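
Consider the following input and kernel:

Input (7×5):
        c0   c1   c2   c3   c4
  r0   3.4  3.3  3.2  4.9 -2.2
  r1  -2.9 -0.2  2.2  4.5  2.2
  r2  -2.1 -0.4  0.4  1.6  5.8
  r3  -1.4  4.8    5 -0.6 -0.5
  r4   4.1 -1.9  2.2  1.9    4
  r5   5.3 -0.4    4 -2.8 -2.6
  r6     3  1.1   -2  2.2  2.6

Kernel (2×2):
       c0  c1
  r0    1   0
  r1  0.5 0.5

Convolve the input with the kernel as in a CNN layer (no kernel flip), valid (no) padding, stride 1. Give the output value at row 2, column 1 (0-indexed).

The receptive field on the input at this output position is [-0.4 0.4 / 4.8 5]. Elementwise product with the kernel and sum: -0.4·1 + 4.8·0.5 + 5·0.5.

4.5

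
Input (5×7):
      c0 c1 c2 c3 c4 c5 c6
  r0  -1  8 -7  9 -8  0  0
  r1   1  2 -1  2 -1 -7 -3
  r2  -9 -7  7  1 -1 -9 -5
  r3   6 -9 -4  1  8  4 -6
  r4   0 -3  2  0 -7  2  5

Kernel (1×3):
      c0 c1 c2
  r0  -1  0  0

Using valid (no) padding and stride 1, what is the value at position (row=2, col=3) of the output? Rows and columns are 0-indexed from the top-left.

-1

The receptive field on the input at this output position is [1 -1 -9]. Elementwise product with the kernel and sum: 1·-1.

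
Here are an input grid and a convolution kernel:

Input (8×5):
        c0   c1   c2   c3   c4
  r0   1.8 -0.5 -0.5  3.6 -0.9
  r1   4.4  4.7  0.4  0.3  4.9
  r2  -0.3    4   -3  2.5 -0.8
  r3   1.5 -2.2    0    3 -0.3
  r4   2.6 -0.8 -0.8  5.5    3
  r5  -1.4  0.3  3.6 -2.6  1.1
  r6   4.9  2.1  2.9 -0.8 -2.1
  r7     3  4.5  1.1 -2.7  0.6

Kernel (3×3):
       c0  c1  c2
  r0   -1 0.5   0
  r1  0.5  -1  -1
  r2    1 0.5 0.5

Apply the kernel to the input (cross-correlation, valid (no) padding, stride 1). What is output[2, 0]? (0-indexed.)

The receptive field on the input at this output position is [-0.3 4 -3 / 1.5 -2.2 0 / 2.6 -0.8 -0.8]. Elementwise product with the kernel and sum: -0.3·-1 + 4·0.5 + 1.5·0.5 + -2.2·-1 + 0·-1 + 2.6·1 + -0.8·0.5 + -0.8·0.5.

7.05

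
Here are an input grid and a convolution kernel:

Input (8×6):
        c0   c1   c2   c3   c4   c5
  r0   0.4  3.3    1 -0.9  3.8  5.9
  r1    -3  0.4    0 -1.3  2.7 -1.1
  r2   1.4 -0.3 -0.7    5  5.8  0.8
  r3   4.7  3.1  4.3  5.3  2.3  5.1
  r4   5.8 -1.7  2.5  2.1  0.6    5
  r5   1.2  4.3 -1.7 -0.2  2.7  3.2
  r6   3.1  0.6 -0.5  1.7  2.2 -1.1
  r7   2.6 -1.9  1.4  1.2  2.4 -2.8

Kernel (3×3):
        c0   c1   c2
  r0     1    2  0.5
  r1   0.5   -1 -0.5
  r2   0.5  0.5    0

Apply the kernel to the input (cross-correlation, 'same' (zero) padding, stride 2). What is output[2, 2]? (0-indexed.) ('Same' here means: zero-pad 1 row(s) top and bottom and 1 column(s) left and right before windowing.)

The receptive field on the zero-padded input at this output position is [5.3 2.3 5.1 / 2.1 0.6 5 / -0.2 2.7 3.2]. Elementwise product with the kernel and sum: 5.3·1 + 2.3·2 + 5.1·0.5 + 2.1·0.5 + 0.6·-1 + 5·-0.5 + -0.2·0.5 + 2.7·0.5.

11.65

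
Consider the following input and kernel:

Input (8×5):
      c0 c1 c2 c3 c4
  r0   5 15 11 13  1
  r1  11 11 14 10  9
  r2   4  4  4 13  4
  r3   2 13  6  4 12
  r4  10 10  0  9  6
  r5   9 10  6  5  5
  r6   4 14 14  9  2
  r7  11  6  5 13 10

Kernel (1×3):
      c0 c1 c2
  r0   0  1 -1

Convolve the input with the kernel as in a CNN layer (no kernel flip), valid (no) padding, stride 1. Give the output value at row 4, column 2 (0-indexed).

3

The receptive field on the input at this output position is [0 9 6]. Elementwise product with the kernel and sum: 9·1 + 6·-1.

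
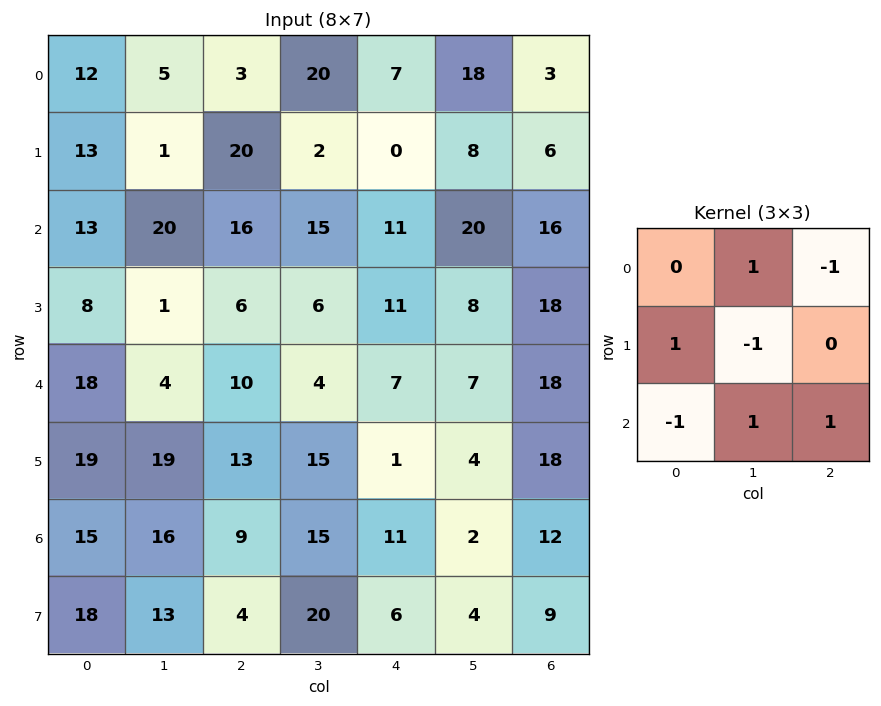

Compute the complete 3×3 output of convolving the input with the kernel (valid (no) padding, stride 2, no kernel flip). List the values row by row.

37 41 32
7 5 25
4 12 -11

Output[0,0]: The receptive field on the input at this output position is [12 5 3 / 13 1 20 / 13 20 16]. Elementwise product with the kernel and sum: 5·1 + 3·-1 + 13·1 + 1·-1 + 13·-1 + 20·1 + 16·1.
Output[0,1]: The receptive field on the input at this output position is [3 20 7 / 20 2 0 / 16 15 11]. Elementwise product with the kernel and sum: 20·1 + 7·-1 + 20·1 + 2·-1 + 16·-1 + 15·1 + 11·1.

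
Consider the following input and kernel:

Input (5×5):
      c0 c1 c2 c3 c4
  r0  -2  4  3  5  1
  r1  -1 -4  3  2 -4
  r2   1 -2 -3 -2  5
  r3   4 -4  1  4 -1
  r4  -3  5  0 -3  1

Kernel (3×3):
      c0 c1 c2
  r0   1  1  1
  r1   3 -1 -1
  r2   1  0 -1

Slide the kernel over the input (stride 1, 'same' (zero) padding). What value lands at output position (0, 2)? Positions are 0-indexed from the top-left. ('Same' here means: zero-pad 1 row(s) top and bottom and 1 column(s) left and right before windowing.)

-2

The receptive field on the zero-padded input at this output position is [0 0 0 / 4 3 5 / -4 3 2]. Elementwise product with the kernel and sum: 0·1 + 0·1 + 0·1 + 4·3 + 3·-1 + 5·-1 + -4·1 + 2·-1.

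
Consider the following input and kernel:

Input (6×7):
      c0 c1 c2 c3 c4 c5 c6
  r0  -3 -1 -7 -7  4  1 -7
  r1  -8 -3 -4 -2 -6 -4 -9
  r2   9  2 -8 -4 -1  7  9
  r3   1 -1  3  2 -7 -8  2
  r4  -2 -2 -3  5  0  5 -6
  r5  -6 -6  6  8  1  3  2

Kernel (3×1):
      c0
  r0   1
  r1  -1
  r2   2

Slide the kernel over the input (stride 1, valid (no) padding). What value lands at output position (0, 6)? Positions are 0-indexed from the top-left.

20

The receptive field on the input at this output position is [-7 / -9 / 9]. Elementwise product with the kernel and sum: -7·1 + -9·-1 + 9·2.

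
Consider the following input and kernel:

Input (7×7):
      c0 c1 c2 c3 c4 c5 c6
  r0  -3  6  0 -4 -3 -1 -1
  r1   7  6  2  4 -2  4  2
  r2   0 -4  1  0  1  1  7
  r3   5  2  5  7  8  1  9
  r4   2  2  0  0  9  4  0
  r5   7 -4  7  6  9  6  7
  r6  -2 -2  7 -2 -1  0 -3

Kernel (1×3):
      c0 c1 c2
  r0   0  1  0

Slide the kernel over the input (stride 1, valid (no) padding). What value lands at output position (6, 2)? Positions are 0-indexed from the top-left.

The receptive field on the input at this output position is [7 -2 -1]. Elementwise product with the kernel and sum: -2·1.

-2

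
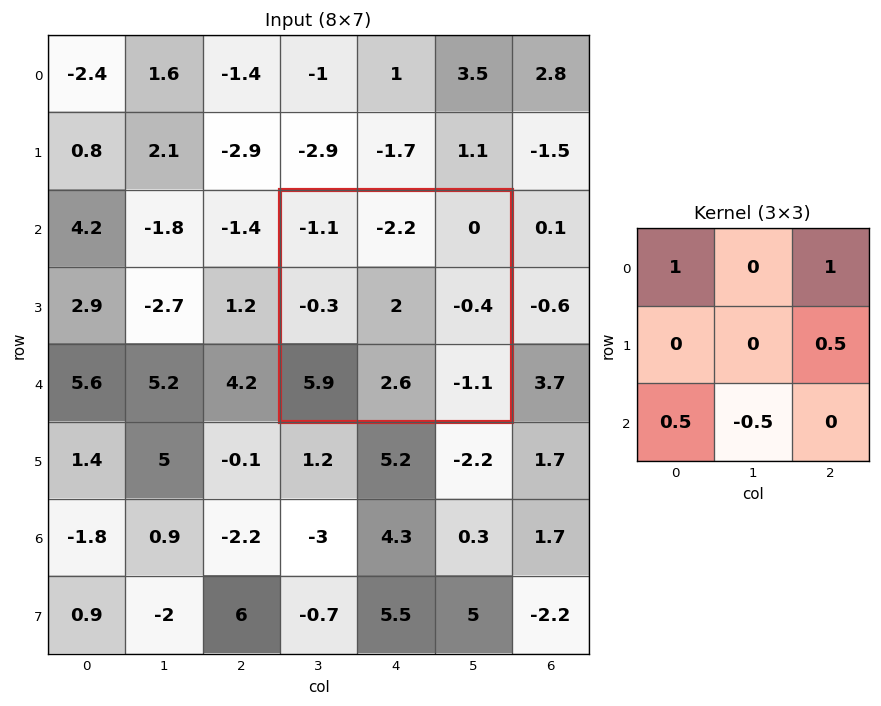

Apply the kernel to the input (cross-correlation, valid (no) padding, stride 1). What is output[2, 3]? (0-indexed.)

0.35

The receptive field on the input at this output position is [-1.1 -2.2 0 / -0.3 2 -0.4 / 5.9 2.6 -1.1]. Elementwise product with the kernel and sum: -1.1·1 + 0·1 + -0.4·0.5 + 5.9·0.5 + 2.6·-0.5.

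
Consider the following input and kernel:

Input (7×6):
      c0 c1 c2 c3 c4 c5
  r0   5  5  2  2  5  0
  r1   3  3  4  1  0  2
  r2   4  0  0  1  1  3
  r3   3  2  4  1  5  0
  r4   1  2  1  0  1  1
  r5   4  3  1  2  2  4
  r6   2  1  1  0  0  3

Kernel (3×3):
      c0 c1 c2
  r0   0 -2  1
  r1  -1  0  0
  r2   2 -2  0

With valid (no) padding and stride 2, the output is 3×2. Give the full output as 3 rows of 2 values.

Output[0,0]: The receptive field on the input at this output position is [5 5 2 / 3 3 4 / 4 0 0]. Elementwise product with the kernel and sum: 5·-2 + 2·1 + 3·-1 + 4·2 + 0·-2.
Output[0,1]: The receptive field on the input at this output position is [2 2 5 / 4 1 0 / 0 1 1]. Elementwise product with the kernel and sum: 2·-2 + 5·1 + 4·-1 + 0·2 + 1·-2.

-3 -5
-5 -3
-5 2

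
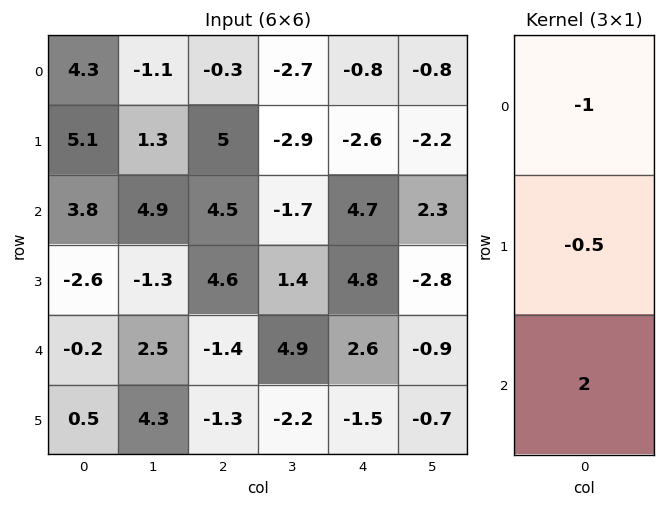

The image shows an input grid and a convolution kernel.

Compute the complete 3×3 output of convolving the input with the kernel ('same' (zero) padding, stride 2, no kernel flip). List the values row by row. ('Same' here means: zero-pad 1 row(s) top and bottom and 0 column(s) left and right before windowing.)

8.05 10.15 -4.8
-12.2 1.95 9.85
3.7 -6.5 -9.1

Output[0,0]: The receptive field on the zero-padded input at this output position is [0 / 4.3 / 5.1]. Elementwise product with the kernel and sum: 0·-1 + 4.3·-0.5 + 5.1·2.
Output[0,1]: The receptive field on the zero-padded input at this output position is [0 / -0.3 / 5]. Elementwise product with the kernel and sum: 0·-1 + -0.3·-0.5 + 5·2.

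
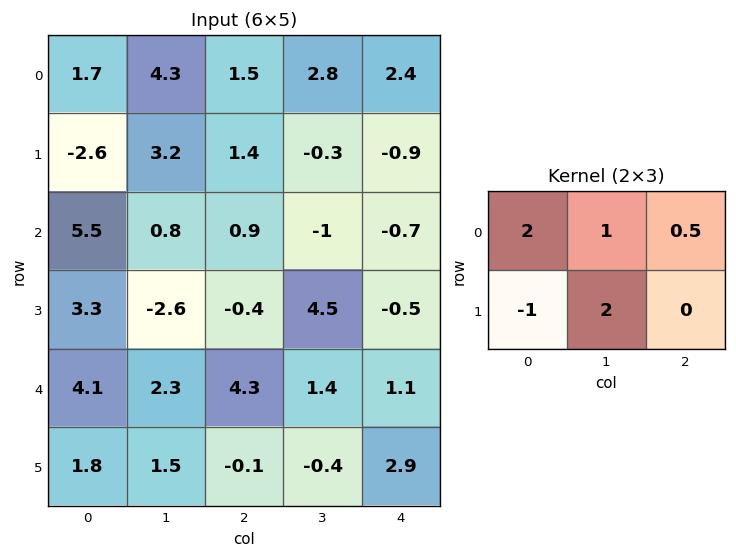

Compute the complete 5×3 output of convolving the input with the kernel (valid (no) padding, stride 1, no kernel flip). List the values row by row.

17.45 11.1 5
-5.2 8.65 -0.85
3.75 3.8 9.85
4.3 2.95 1.95
13.85 7.9 9.85

Output[0,0]: The receptive field on the input at this output position is [1.7 4.3 1.5 / -2.6 3.2 1.4]. Elementwise product with the kernel and sum: 1.7·2 + 4.3·1 + 1.5·0.5 + -2.6·-1 + 3.2·2.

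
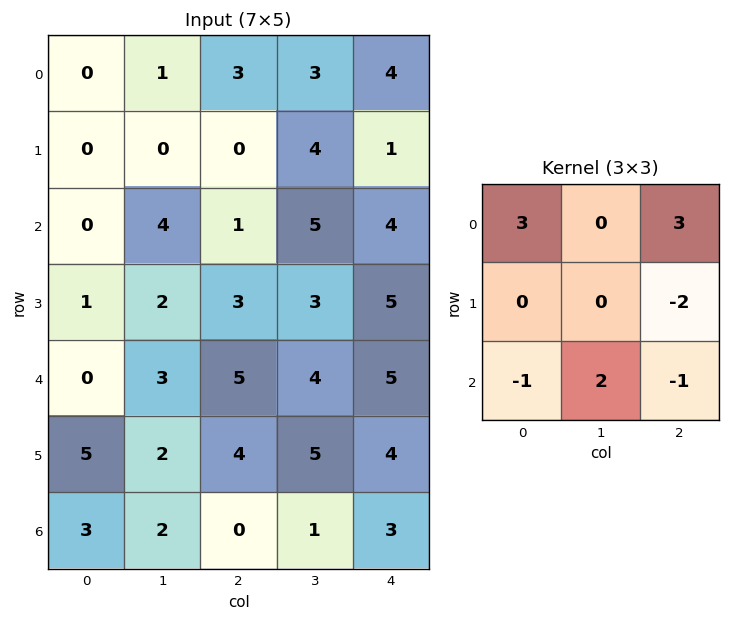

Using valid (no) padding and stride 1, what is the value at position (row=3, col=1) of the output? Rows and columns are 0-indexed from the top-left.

8

The receptive field on the input at this output position is [2 3 3 / 3 5 4 / 2 4 5]. Elementwise product with the kernel and sum: 2·3 + 3·3 + 4·-2 + 2·-1 + 4·2 + 5·-1.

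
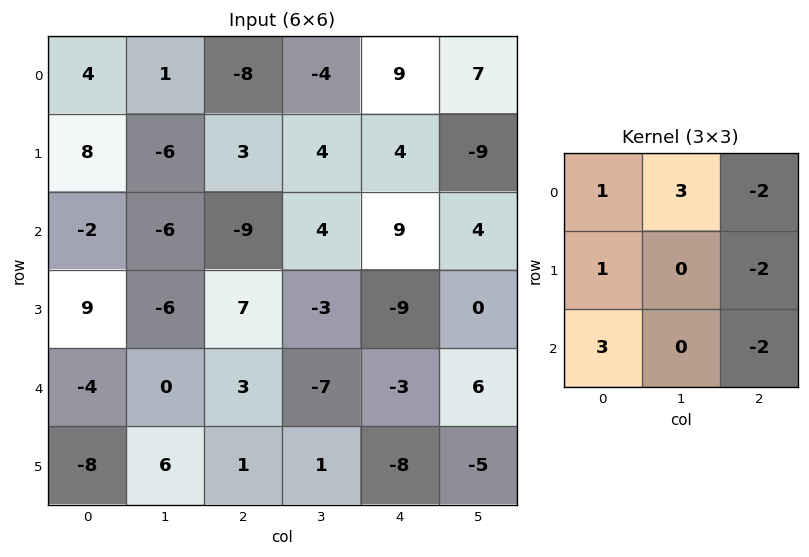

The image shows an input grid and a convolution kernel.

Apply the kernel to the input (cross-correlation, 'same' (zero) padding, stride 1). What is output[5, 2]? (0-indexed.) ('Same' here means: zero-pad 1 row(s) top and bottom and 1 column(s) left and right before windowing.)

The receptive field on the zero-padded input at this output position is [0 3 -7 / 6 1 1 / 0 0 0]. Elementwise product with the kernel and sum: 0·1 + 3·3 + -7·-2 + 6·1 + 1·-2 + 0·3 + 0·-2.

27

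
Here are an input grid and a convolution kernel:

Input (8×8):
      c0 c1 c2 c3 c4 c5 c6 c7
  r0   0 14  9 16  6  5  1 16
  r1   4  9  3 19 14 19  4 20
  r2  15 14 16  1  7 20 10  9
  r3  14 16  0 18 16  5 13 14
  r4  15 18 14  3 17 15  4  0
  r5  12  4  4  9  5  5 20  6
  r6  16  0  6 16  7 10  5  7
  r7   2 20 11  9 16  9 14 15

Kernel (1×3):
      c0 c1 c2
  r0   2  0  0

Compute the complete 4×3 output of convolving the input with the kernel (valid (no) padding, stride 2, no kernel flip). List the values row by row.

0 18 12
30 32 14
30 28 34
32 12 14

Output[0,0]: The receptive field on the input at this output position is [0 14 9]. Elementwise product with the kernel and sum: 0·2.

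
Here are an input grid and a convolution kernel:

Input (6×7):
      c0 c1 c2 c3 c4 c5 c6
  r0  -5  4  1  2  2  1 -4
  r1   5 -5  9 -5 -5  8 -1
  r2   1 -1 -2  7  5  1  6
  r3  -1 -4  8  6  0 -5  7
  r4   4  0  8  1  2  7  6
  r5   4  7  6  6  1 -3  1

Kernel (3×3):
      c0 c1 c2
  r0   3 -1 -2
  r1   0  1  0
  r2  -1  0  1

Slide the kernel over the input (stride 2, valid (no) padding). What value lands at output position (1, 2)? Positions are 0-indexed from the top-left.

1

The receptive field on the input at this output position is [5 1 6 / 0 -5 7 / 2 7 6]. Elementwise product with the kernel and sum: 5·3 + 1·-1 + 6·-2 + -5·1 + 2·-1 + 6·1.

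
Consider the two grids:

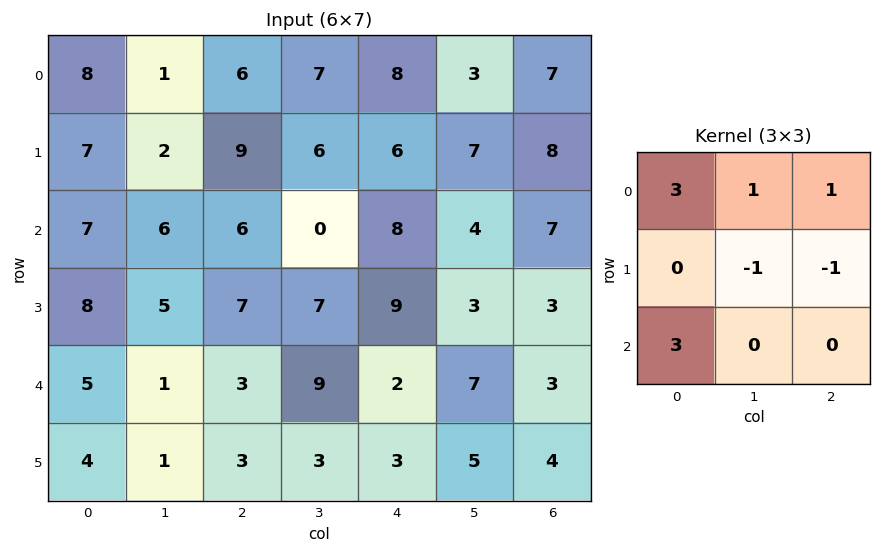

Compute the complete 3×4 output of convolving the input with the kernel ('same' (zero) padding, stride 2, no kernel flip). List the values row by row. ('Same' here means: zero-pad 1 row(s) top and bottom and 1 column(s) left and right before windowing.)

-9 -7 7 14
-4 30 40 31
7 20 33 24

Output[0,0]: The receptive field on the zero-padded input at this output position is [0 0 0 / 0 8 1 / 0 7 2]. Elementwise product with the kernel and sum: 0·3 + 0·1 + 0·1 + 8·-1 + 1·-1 + 0·3.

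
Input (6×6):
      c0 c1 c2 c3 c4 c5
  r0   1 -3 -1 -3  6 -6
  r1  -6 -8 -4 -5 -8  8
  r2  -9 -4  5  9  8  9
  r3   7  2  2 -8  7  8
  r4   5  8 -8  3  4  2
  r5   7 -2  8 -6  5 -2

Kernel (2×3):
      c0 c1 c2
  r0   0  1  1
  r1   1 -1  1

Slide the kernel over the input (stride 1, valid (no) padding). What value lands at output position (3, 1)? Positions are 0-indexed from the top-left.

The receptive field on the input at this output position is [2 2 -8 / 8 -8 3]. Elementwise product with the kernel and sum: 2·1 + -8·1 + 8·1 + -8·-1 + 3·1.

13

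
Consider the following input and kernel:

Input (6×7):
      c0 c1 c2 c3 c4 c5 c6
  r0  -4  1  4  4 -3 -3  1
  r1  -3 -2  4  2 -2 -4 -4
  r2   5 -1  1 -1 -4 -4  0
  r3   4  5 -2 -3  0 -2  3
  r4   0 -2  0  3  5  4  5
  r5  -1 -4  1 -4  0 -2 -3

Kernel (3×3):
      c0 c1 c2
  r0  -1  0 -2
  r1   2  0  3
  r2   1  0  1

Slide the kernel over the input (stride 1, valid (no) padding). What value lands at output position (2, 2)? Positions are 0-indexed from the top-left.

8

The receptive field on the input at this output position is [1 -1 -4 / -2 -3 0 / 0 3 5]. Elementwise product with the kernel and sum: 1·-1 + -4·-2 + -2·2 + 0·3 + 0·1 + 5·1.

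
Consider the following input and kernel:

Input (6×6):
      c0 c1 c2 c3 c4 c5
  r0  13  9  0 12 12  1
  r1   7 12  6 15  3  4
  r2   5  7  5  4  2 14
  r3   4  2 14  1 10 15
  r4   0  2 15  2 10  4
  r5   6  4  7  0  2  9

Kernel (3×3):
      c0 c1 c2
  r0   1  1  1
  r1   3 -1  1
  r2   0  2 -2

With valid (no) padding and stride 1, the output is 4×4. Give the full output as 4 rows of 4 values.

41 68 34 47
14 79 19 36
15 35 46 40
27 24 74 12

Output[0,0]: The receptive field on the input at this output position is [13 9 0 / 7 12 6 / 5 7 5]. Elementwise product with the kernel and sum: 13·1 + 9·1 + 0·1 + 7·3 + 12·-1 + 6·1 + 7·2 + 5·-2.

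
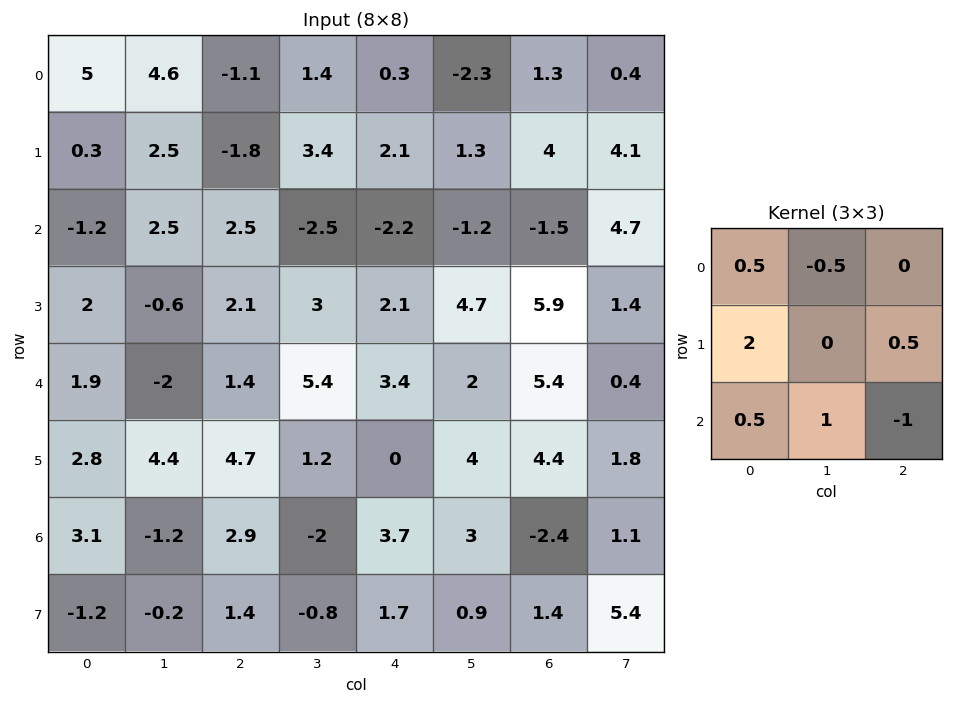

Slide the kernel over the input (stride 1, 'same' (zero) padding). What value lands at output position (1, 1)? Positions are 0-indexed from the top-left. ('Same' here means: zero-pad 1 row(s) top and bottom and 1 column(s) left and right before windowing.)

The receptive field on the zero-padded input at this output position is [5 4.6 -1.1 / 0.3 2.5 -1.8 / -1.2 2.5 2.5]. Elementwise product with the kernel and sum: 5·0.5 + 4.6·-0.5 + 0.3·2 + -1.8·0.5 + -1.2·0.5 + 2.5·1 + 2.5·-1.

-0.7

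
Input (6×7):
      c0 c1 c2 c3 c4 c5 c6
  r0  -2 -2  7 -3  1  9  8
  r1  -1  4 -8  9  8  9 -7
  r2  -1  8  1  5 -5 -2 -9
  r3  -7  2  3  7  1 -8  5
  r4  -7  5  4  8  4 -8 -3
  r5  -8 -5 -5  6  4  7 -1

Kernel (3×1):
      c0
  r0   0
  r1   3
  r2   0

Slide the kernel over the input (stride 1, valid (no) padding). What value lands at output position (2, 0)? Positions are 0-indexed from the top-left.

The receptive field on the input at this output position is [-1 / -7 / -7]. Elementwise product with the kernel and sum: -7·3.

-21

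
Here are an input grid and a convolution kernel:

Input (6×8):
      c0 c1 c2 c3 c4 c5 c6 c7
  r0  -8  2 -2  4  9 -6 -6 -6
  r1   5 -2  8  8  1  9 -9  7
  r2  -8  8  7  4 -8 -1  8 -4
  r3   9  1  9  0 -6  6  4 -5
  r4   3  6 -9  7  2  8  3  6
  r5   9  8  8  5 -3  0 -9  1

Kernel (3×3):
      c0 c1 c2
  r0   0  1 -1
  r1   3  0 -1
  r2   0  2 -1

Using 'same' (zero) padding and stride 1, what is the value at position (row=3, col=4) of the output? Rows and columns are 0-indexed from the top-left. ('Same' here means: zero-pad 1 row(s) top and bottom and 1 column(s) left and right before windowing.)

The receptive field on the zero-padded input at this output position is [4 -8 -1 / 0 -6 6 / 7 2 8]. Elementwise product with the kernel and sum: -8·1 + -1·-1 + 0·3 + 6·-1 + 2·2 + 8·-1.

-17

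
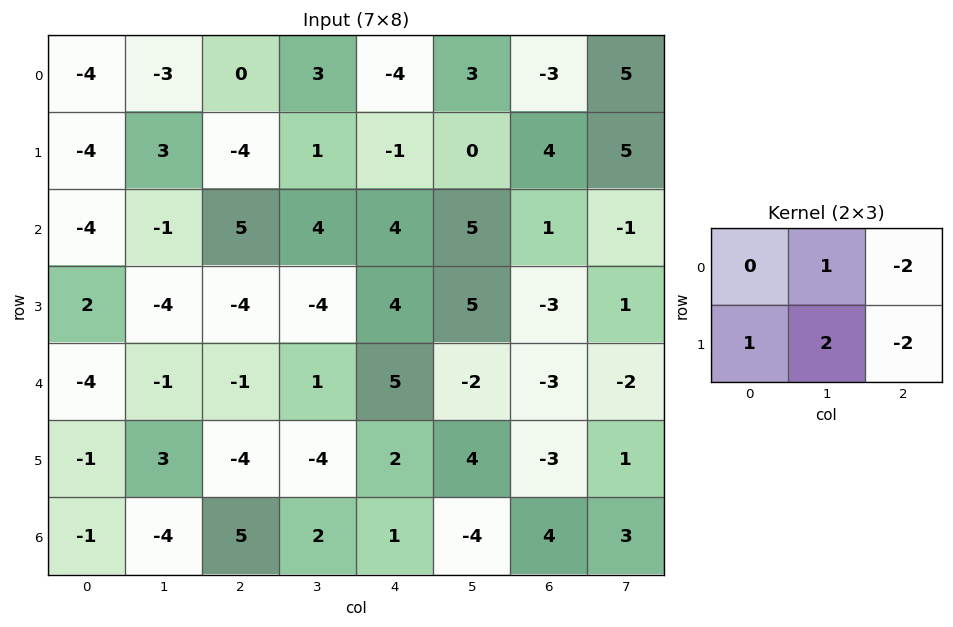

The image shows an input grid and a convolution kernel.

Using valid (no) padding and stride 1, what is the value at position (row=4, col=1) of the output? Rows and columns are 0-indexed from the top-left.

0

The receptive field on the input at this output position is [-1 -1 1 / 3 -4 -4]. Elementwise product with the kernel and sum: -1·1 + 1·-2 + 3·1 + -4·2 + -4·-2.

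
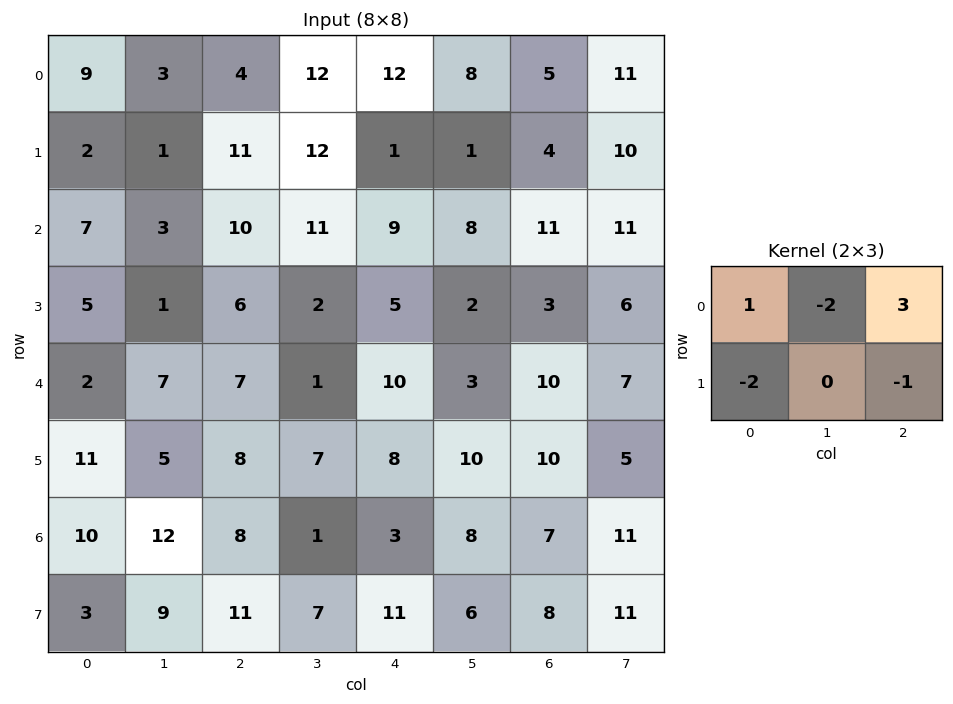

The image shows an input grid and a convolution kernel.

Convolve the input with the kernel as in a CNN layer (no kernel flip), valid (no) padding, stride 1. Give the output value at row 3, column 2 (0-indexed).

The receptive field on the input at this output position is [6 2 5 / 7 1 10]. Elementwise product with the kernel and sum: 6·1 + 2·-2 + 5·3 + 7·-2 + 10·-1.

-7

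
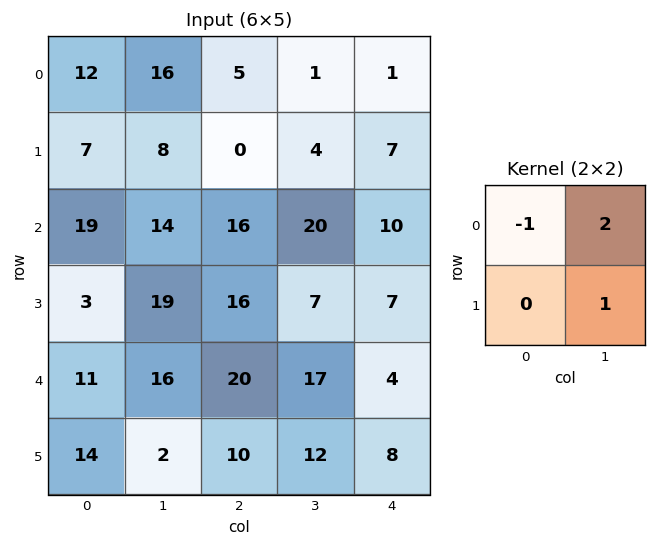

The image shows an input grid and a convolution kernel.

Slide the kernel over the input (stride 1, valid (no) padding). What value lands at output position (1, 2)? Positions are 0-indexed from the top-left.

28

The receptive field on the input at this output position is [0 4 / 16 20]. Elementwise product with the kernel and sum: 0·-1 + 4·2 + 20·1.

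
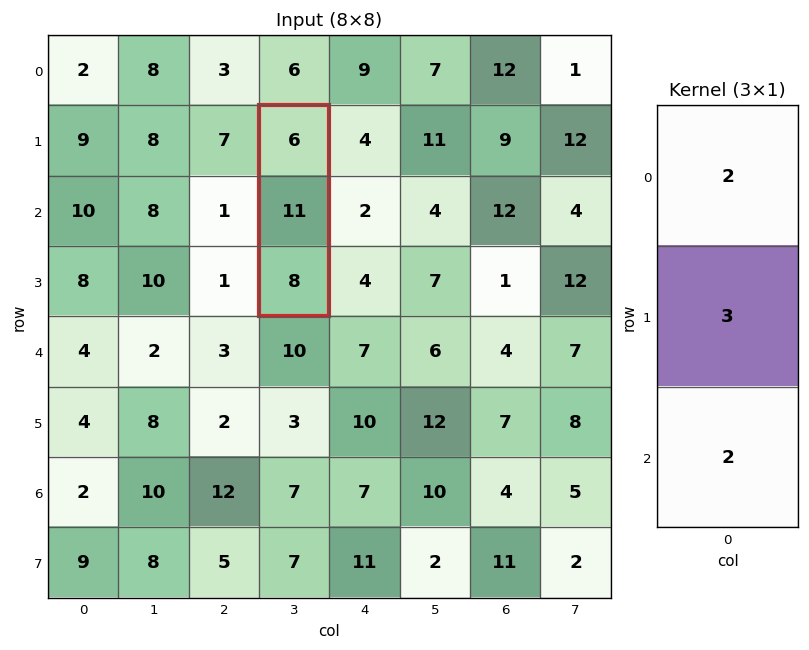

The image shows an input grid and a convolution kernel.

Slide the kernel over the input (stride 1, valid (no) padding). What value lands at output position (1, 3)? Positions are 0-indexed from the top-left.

61

The receptive field on the input at this output position is [6 / 11 / 8]. Elementwise product with the kernel and sum: 6·2 + 11·3 + 8·2.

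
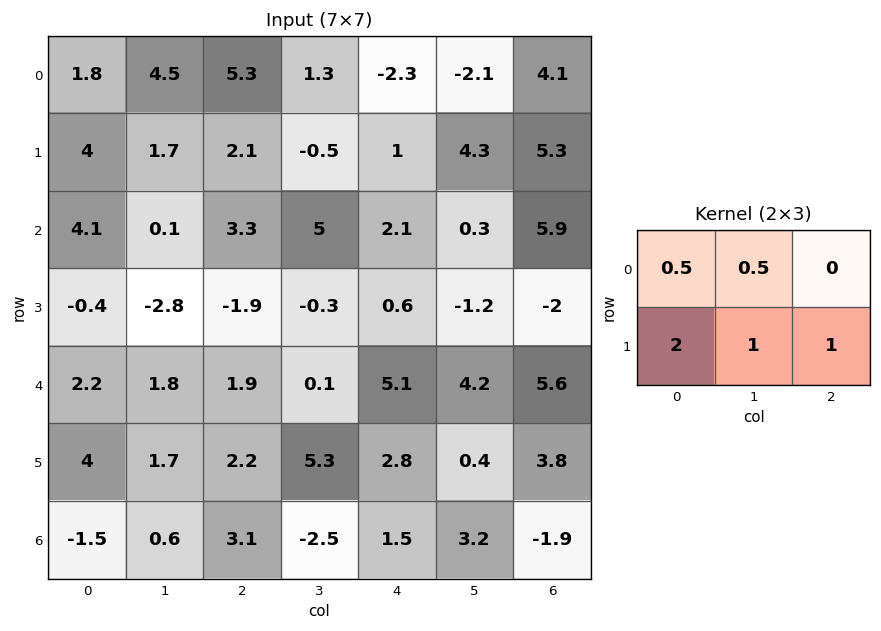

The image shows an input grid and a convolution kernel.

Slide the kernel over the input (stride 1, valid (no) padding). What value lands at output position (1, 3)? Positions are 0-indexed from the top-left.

The receptive field on the input at this output position is [-0.5 1 4.3 / 5 2.1 0.3]. Elementwise product with the kernel and sum: -0.5·0.5 + 1·0.5 + 5·2 + 2.1·1 + 0.3·1.

12.65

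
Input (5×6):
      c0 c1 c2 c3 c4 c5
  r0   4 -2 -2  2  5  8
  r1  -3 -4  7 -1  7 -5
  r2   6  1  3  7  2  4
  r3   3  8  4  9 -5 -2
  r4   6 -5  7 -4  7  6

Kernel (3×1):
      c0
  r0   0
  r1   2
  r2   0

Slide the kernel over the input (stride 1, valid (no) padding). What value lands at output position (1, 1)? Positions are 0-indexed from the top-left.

2

The receptive field on the input at this output position is [-4 / 1 / 8]. Elementwise product with the kernel and sum: 1·2.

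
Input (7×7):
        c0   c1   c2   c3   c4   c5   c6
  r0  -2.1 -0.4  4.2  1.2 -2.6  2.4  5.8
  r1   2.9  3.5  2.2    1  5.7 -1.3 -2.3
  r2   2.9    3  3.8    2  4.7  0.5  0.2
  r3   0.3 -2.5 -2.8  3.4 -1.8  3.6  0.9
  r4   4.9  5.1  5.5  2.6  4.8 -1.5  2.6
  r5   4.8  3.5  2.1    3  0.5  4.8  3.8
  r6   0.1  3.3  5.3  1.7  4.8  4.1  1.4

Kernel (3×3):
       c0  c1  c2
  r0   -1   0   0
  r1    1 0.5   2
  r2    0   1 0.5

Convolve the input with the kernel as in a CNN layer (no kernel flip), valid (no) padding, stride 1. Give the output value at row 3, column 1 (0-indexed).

The receptive field on the input at this output position is [-2.5 -2.8 3.4 / 5.1 5.5 2.6 / 3.5 2.1 3]. Elementwise product with the kernel and sum: -2.5·-1 + 5.1·1 + 5.5·0.5 + 2.6·2 + 2.1·1 + 3·0.5.

19.15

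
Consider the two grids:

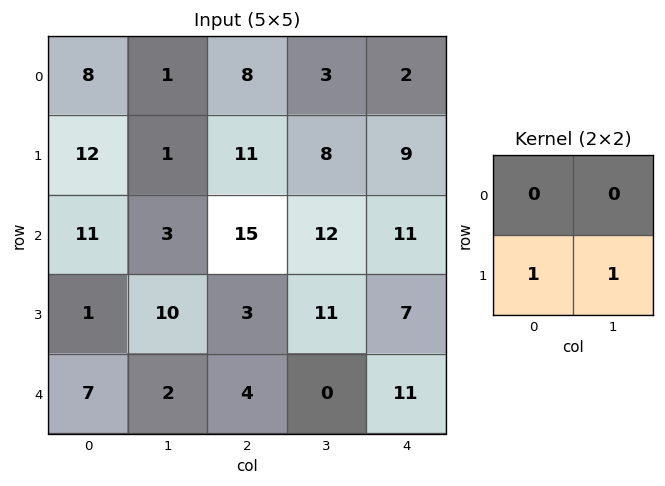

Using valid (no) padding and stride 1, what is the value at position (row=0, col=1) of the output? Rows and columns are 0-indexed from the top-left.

12

The receptive field on the input at this output position is [1 8 / 1 11]. Elementwise product with the kernel and sum: 1·1 + 11·1.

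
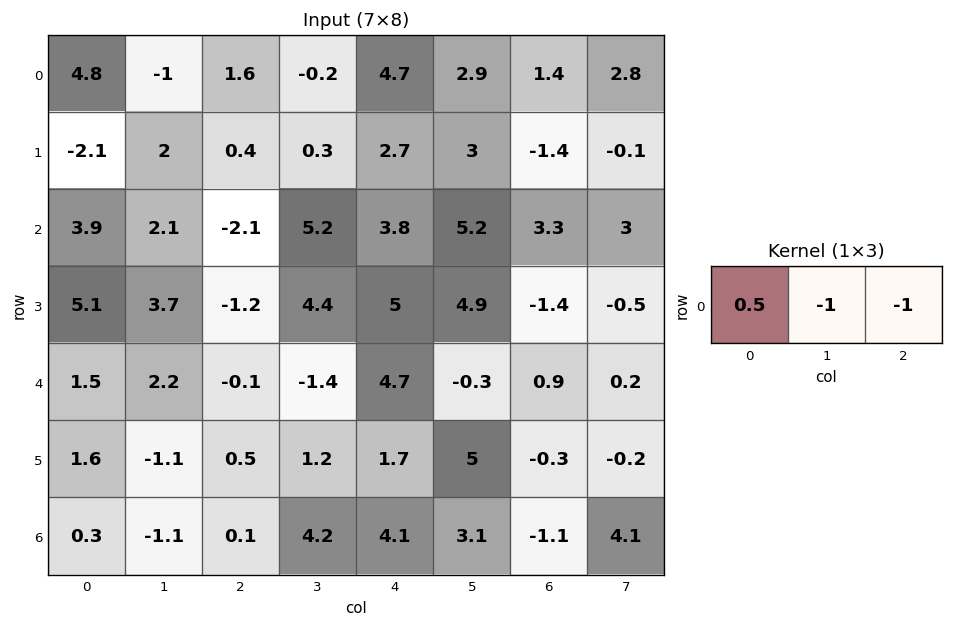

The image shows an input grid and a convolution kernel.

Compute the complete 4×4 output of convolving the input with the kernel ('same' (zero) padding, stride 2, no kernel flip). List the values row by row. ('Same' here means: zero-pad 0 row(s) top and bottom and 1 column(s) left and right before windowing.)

-3.8 -1.9 -7.7 -2.75
-6 -2.05 -6.4 -3.7
-3.7 2.6 -5.1 -1.25
0.8 -4.85 -5.1 -1.45

Output[0,0]: The receptive field on the zero-padded input at this output position is [0 4.8 -1]. Elementwise product with the kernel and sum: 0·0.5 + 4.8·-1 + -1·-1.
Output[0,1]: The receptive field on the zero-padded input at this output position is [-1 1.6 -0.2]. Elementwise product with the kernel and sum: -1·0.5 + 1.6·-1 + -0.2·-1.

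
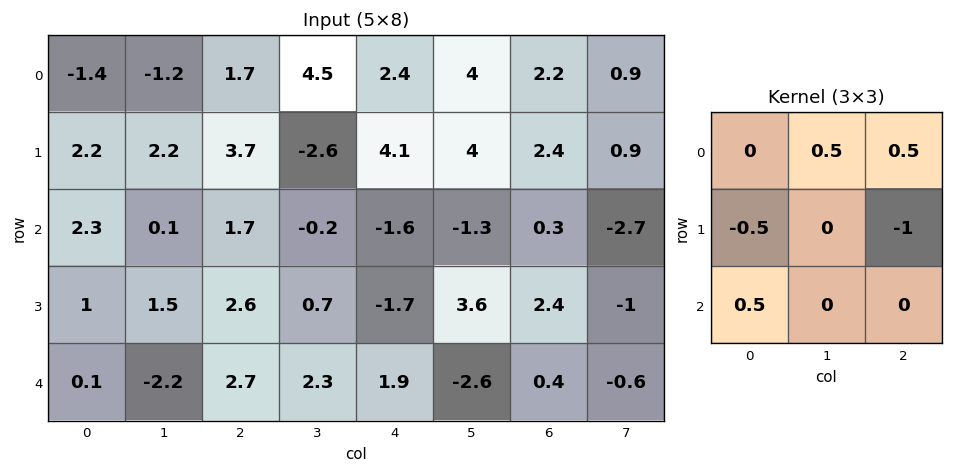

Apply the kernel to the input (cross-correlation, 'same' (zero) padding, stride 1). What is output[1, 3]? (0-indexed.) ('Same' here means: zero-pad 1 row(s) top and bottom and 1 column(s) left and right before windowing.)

-1.65

The receptive field on the zero-padded input at this output position is [1.7 4.5 2.4 / 3.7 -2.6 4.1 / 1.7 -0.2 -1.6]. Elementwise product with the kernel and sum: 4.5·0.5 + 2.4·0.5 + 3.7·-0.5 + 4.1·-1 + 1.7·0.5.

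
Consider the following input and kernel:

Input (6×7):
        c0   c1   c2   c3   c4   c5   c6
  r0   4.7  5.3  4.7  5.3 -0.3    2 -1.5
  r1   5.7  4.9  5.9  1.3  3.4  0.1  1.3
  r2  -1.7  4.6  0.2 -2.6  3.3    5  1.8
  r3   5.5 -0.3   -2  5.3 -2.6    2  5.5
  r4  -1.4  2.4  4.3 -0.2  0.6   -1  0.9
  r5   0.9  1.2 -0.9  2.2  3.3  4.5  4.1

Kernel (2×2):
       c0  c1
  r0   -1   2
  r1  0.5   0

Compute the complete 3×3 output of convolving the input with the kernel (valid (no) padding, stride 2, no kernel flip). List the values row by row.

Output[0,0]: The receptive field on the input at this output position is [4.7 5.3 / 5.7 4.9]. Elementwise product with the kernel and sum: 4.7·-1 + 5.3·2 + 5.7·0.5.

8.75 8.85 6
13.65 -6.4 5.4
6.65 -5.15 -0.95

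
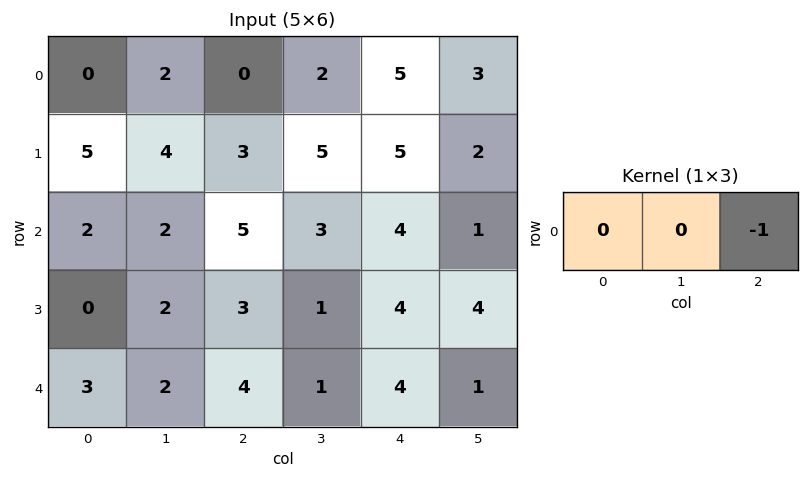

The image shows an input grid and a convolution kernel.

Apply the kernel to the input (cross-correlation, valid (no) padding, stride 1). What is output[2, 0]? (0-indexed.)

The receptive field on the input at this output position is [2 2 5]. Elementwise product with the kernel and sum: 5·-1.

-5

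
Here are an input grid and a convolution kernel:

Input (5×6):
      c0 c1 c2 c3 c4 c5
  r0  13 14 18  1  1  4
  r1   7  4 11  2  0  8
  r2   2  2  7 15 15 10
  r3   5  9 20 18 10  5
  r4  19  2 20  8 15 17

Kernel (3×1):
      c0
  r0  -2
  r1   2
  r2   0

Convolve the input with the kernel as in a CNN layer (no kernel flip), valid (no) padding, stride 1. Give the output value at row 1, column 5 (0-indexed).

The receptive field on the input at this output position is [8 / 10 / 5]. Elementwise product with the kernel and sum: 8·-2 + 10·2.

4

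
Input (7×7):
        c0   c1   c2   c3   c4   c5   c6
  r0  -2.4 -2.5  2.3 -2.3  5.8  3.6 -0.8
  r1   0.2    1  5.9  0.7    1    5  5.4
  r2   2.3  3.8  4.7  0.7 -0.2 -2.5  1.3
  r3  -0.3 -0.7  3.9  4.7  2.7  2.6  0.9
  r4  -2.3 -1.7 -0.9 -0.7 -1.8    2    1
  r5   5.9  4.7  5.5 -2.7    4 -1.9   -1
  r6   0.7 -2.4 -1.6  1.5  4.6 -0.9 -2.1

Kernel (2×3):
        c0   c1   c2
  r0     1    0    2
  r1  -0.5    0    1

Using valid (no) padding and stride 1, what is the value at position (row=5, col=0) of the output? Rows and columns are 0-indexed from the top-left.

The receptive field on the input at this output position is [5.9 4.7 5.5 / 0.7 -2.4 -1.6]. Elementwise product with the kernel and sum: 5.9·1 + 5.5·2 + 0.7·-0.5 + -1.6·1.

14.95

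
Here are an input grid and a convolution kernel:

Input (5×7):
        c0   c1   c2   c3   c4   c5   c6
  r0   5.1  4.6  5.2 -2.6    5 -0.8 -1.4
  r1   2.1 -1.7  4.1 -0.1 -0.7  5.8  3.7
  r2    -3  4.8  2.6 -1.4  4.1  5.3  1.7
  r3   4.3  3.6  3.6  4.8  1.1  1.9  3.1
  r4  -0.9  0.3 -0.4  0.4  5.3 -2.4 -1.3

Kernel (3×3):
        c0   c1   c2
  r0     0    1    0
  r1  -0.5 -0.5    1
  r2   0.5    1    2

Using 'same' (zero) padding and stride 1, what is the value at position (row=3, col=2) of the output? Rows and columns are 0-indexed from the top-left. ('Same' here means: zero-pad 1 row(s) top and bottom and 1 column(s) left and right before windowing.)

4.35

The receptive field on the zero-padded input at this output position is [4.8 2.6 -1.4 / 3.6 3.6 4.8 / 0.3 -0.4 0.4]. Elementwise product with the kernel and sum: 2.6·1 + 3.6·-0.5 + 3.6·-0.5 + 4.8·1 + 0.3·0.5 + -0.4·1 + 0.4·2.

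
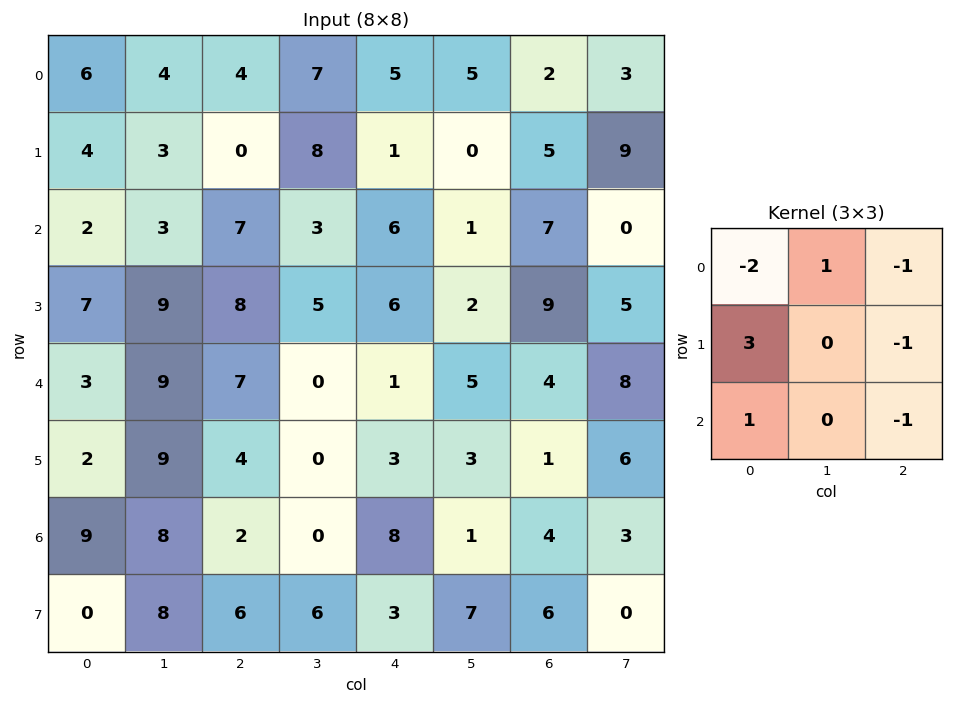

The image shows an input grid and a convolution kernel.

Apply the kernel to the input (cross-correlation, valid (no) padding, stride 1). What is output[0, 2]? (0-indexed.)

The receptive field on the input at this output position is [4 7 5 / 0 8 1 / 7 3 6]. Elementwise product with the kernel and sum: 4·-2 + 7·1 + 5·-1 + 0·3 + 1·-1 + 7·1 + 6·-1.

-6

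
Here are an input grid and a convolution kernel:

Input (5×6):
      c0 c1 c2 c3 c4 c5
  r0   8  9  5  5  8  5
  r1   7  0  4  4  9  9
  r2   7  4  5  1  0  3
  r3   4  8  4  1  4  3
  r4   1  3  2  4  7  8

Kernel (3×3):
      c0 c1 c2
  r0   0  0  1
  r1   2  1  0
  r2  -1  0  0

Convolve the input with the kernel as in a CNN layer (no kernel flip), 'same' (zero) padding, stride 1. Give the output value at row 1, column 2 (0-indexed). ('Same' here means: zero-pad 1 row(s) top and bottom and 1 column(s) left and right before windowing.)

5

The receptive field on the zero-padded input at this output position is [9 5 5 / 0 4 4 / 4 5 1]. Elementwise product with the kernel and sum: 5·1 + 0·2 + 4·1 + 4·-1.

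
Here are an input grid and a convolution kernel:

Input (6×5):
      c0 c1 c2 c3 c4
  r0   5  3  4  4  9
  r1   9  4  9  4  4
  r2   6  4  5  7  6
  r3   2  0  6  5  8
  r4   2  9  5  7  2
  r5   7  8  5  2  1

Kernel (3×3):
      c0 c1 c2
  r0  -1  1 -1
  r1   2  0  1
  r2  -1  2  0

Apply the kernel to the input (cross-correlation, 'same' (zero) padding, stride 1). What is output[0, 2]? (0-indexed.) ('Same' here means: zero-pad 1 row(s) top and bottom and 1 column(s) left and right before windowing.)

The receptive field on the zero-padded input at this output position is [0 0 0 / 3 4 4 / 4 9 4]. Elementwise product with the kernel and sum: 0·-1 + 0·1 + 0·-1 + 3·2 + 4·1 + 4·-1 + 9·2.

24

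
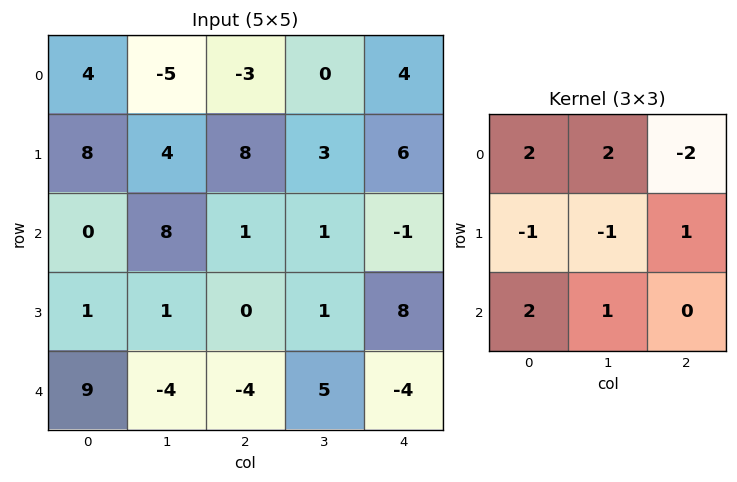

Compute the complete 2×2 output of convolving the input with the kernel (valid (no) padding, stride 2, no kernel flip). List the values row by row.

8 -16
26 10

Output[0,0]: The receptive field on the input at this output position is [4 -5 -3 / 8 4 8 / 0 8 1]. Elementwise product with the kernel and sum: 4·2 + -5·2 + -3·-2 + 8·-1 + 4·-1 + 8·1 + 0·2 + 8·1.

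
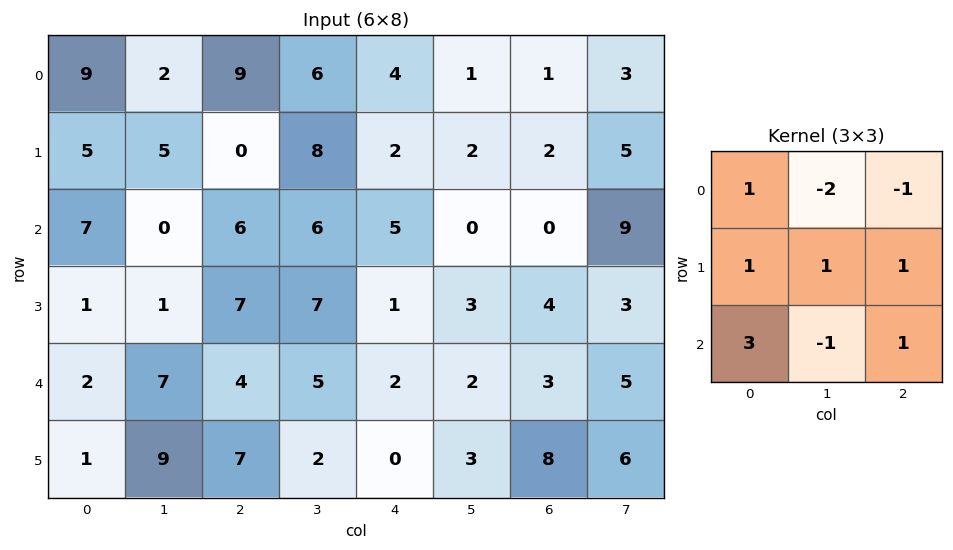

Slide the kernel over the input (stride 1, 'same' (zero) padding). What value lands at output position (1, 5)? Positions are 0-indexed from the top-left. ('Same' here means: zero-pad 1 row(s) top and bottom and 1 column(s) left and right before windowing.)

22

The receptive field on the zero-padded input at this output position is [4 1 1 / 2 2 2 / 5 0 0]. Elementwise product with the kernel and sum: 4·1 + 1·-2 + 1·-1 + 2·1 + 2·1 + 2·1 + 5·3 + 0·-1 + 0·1.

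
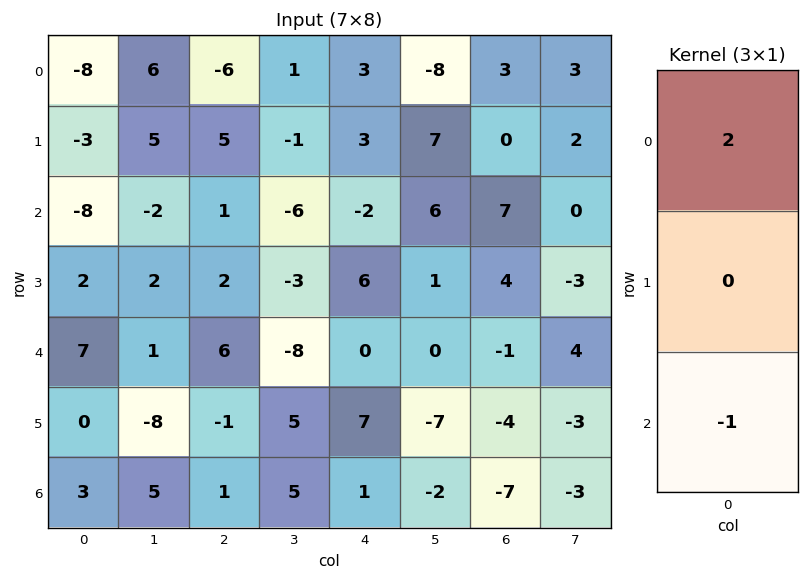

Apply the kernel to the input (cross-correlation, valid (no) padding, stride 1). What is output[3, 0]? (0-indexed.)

The receptive field on the input at this output position is [2 / 7 / 0]. Elementwise product with the kernel and sum: 2·2 + 0·-1.

4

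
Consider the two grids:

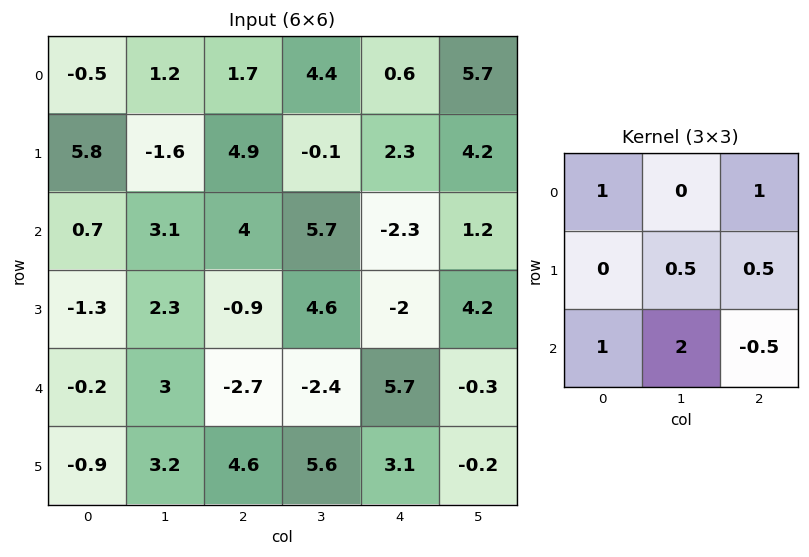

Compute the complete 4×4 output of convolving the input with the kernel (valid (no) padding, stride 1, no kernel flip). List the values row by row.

Output[0,0]: The receptive field on the input at this output position is [-0.5 1.2 1.7 / 5.8 -1.6 4.9 / 0.7 3.1 4]. Elementwise product with the kernel and sum: -0.5·1 + 1.7·1 + -1.6·0.5 + 4.9·0.5 + 0.7·1 + 3.1·2 + 4·-0.5.

7.75 16.25 19.95 13.85
18 1.35 18.2 2.05
12.55 9.45 -7.35 17.15
1.15 13.95 13 23.4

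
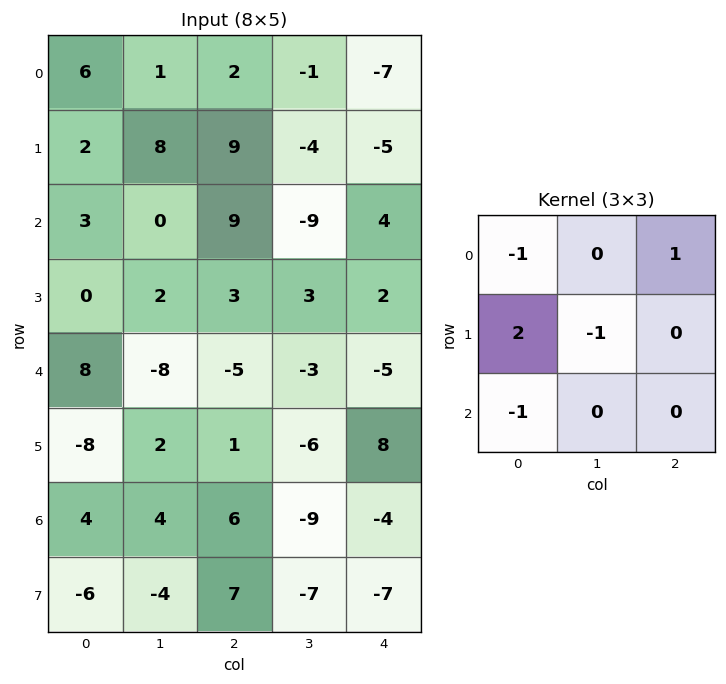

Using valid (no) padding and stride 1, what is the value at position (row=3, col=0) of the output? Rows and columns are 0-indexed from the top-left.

The receptive field on the input at this output position is [0 2 3 / 8 -8 -5 / -8 2 1]. Elementwise product with the kernel and sum: 0·-1 + 3·1 + 8·2 + -8·-1 + -8·-1.

35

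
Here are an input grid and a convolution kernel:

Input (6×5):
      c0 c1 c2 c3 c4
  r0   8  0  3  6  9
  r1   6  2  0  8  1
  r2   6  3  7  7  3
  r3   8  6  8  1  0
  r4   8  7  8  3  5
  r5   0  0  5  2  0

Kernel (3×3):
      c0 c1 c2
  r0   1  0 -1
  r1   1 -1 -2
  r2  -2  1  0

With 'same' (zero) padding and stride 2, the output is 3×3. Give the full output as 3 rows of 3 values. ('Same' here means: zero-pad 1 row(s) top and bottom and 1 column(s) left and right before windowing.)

Output[0,0]: The receptive field on the zero-padded input at this output position is [0 0 0 / 0 8 0 / 0 6 2]. Elementwise product with the kernel and sum: 0·1 + 0·-1 + 0·1 + 8·-1 + 0·-2 + 0·-2 + 6·1.

-2 -19 -18
-6 -28 10
-28 3 -5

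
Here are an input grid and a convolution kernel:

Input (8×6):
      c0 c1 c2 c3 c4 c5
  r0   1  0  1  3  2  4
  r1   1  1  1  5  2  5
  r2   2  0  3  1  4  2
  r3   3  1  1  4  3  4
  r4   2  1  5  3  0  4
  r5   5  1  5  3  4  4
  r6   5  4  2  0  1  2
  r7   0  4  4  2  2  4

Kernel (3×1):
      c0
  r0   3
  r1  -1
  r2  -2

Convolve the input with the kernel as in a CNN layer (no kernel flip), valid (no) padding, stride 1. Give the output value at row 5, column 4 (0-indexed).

The receptive field on the input at this output position is [4 / 1 / 2]. Elementwise product with the kernel and sum: 4·3 + 1·-1 + 2·-2.

7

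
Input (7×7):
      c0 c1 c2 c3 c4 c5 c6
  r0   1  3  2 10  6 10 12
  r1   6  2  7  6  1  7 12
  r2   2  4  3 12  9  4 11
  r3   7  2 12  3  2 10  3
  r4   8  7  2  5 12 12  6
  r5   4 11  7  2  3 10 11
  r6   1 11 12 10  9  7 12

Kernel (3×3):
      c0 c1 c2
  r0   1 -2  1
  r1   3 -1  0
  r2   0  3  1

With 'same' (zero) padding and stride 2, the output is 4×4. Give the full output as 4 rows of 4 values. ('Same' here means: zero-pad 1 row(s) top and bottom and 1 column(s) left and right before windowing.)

Output[0,0]: The receptive field on the zero-padded input at this output position is [0 0 0 / 0 1 3 / 0 6 2]. Elementwise product with the kernel and sum: 0·1 + 0·-2 + 0·1 + 0·3 + 1·-1 + 6·3 + 2·1.
Output[0,1]: The receptive field on the zero-padded input at this output position is [0 0 0 / 3 2 10 / 2 7 6]. Elementwise product with the kernel and sum: 0·1 + 0·-2 + 0·1 + 3·3 + 2·-1 + 7·3 + 6·1.

19 34 34 54
11 42 54 -7
3 23 31 67
2 20 27 -3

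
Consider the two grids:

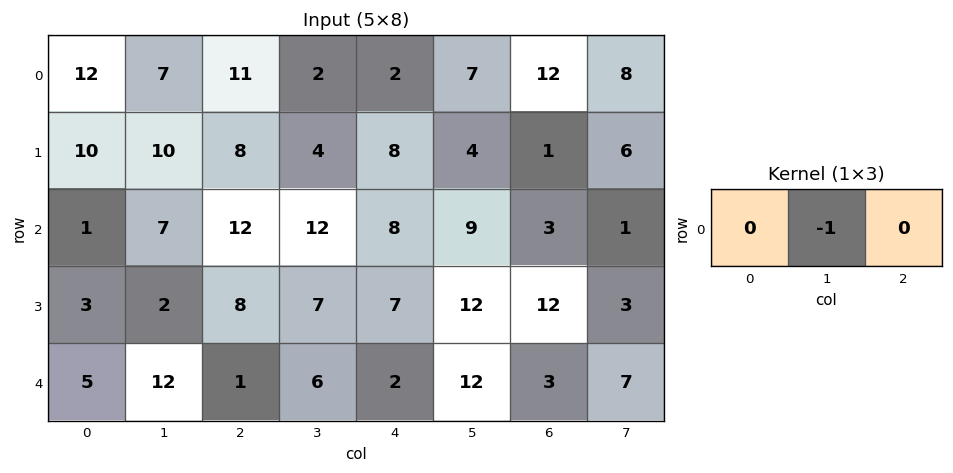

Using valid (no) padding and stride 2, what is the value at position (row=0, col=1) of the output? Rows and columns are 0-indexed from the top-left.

-2

The receptive field on the input at this output position is [11 2 2]. Elementwise product with the kernel and sum: 2·-1.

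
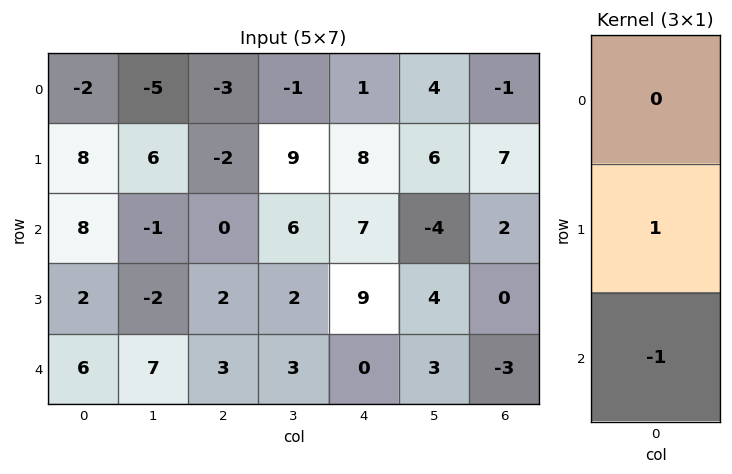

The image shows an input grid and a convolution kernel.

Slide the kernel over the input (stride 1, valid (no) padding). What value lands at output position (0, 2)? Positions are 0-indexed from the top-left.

The receptive field on the input at this output position is [-3 / -2 / 0]. Elementwise product with the kernel and sum: -2·1 + 0·-1.

-2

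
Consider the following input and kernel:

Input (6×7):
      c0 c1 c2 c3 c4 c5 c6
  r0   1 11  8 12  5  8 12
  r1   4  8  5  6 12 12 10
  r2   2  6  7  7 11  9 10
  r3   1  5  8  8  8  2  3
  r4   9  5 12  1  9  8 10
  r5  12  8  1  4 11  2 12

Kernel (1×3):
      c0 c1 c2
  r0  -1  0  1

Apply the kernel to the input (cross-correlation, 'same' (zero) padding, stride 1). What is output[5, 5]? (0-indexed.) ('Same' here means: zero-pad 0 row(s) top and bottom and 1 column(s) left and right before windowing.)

The receptive field on the zero-padded input at this output position is [11 2 12]. Elementwise product with the kernel and sum: 11·-1 + 12·1.

1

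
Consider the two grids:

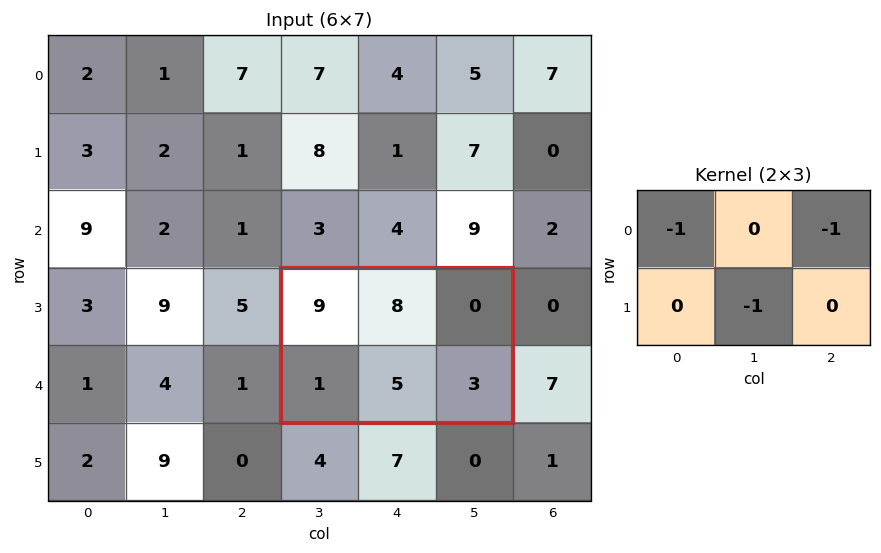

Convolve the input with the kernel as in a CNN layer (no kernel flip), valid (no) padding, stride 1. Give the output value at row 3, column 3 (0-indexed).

-14

The receptive field on the input at this output position is [9 8 0 / 1 5 3]. Elementwise product with the kernel and sum: 9·-1 + 0·-1 + 5·-1.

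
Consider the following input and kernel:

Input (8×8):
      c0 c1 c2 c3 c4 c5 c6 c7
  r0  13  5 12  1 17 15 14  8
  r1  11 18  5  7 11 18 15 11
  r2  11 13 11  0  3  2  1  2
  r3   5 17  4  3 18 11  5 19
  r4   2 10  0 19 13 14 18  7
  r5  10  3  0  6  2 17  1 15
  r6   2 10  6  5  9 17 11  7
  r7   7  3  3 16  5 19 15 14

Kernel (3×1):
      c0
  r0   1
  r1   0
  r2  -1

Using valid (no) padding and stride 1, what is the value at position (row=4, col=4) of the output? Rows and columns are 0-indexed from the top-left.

The receptive field on the input at this output position is [13 / 2 / 9]. Elementwise product with the kernel and sum: 13·1 + 9·-1.

4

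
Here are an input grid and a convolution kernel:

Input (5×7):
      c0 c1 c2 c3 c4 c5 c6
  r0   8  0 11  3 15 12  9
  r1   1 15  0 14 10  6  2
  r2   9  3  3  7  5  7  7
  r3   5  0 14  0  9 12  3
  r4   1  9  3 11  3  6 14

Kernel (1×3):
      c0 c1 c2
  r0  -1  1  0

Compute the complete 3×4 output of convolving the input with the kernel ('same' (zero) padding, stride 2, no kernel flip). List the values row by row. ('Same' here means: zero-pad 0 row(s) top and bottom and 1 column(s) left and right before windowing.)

8 11 12 -3
9 0 -2 0
1 -6 -8 8

Output[0,0]: The receptive field on the zero-padded input at this output position is [0 8 0]. Elementwise product with the kernel and sum: 0·-1 + 8·1.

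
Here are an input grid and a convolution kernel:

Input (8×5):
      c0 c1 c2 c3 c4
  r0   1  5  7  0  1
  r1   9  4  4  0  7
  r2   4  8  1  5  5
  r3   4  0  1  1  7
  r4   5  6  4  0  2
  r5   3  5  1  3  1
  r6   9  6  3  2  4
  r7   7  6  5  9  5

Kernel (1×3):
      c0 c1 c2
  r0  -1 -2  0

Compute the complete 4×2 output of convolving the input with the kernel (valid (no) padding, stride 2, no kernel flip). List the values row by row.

Output[0,0]: The receptive field on the input at this output position is [1 5 7]. Elementwise product with the kernel and sum: 1·-1 + 5·-2.
Output[0,1]: The receptive field on the input at this output position is [7 0 1]. Elementwise product with the kernel and sum: 7·-1 + 0·-2.

-11 -7
-20 -11
-17 -4
-21 -7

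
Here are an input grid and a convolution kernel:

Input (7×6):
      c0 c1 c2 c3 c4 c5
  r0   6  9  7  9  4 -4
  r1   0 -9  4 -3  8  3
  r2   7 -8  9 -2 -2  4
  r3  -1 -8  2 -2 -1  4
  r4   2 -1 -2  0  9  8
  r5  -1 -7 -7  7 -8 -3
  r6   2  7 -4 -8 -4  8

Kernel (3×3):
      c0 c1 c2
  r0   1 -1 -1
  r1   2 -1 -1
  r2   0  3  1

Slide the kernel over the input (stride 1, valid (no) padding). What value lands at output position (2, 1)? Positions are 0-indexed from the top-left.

-37

The receptive field on the input at this output position is [-8 9 -2 / -8 2 -2 / -1 -2 0]. Elementwise product with the kernel and sum: -8·1 + 9·-1 + -2·-1 + -8·2 + 2·-1 + -2·-1 + -2·3 + 0·1.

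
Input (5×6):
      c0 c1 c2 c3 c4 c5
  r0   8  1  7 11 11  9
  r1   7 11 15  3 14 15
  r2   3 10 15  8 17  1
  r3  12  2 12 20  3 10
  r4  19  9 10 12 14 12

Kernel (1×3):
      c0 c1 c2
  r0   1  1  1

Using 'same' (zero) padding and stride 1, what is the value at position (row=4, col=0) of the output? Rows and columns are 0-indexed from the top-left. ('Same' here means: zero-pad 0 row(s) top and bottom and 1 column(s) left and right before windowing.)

28

The receptive field on the zero-padded input at this output position is [0 19 9]. Elementwise product with the kernel and sum: 0·1 + 19·1 + 9·1.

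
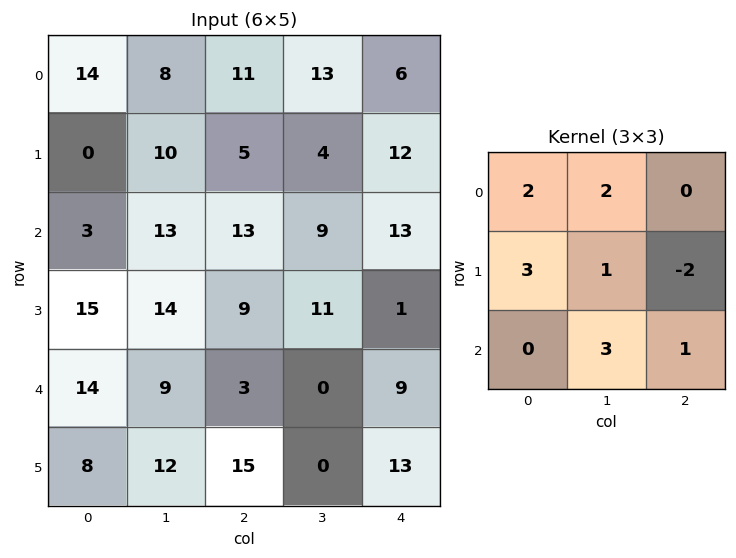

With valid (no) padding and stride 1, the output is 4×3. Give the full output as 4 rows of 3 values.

Output[0,0]: The receptive field on the input at this output position is [14 8 11 / 0 10 5 / 3 13 13]. Elementwise product with the kernel and sum: 14·2 + 8·2 + 0·3 + 10·1 + 5·-2 + 13·3 + 13·1.
Output[0,1]: The receptive field on the input at this output position is [8 11 13 / 10 5 4 / 13 13 9]. Elementwise product with the kernel and sum: 8·2 + 11·2 + 10·3 + 5·1 + 4·-2 + 13·3 + 9·1.

96 113 83
67 102 74
103 90 89
154 121 44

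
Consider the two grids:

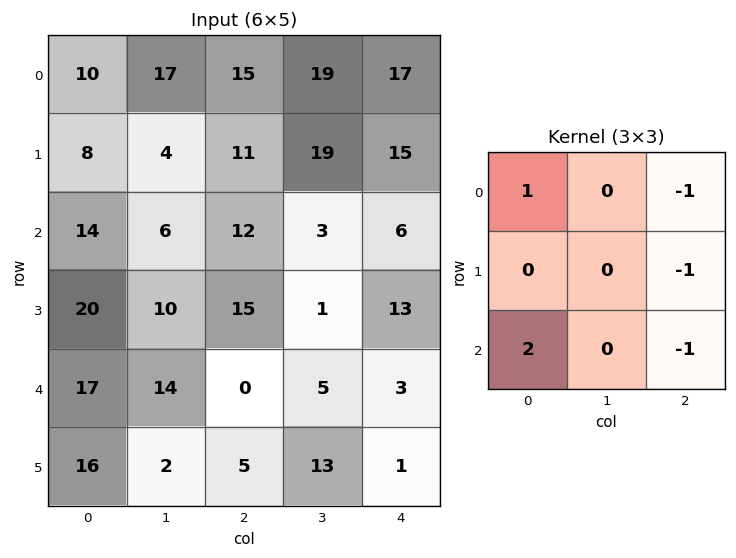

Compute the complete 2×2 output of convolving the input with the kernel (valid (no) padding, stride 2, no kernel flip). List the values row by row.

Output[0,0]: The receptive field on the input at this output position is [10 17 15 / 8 4 11 / 14 6 12]. Elementwise product with the kernel and sum: 10·1 + 15·-1 + 11·-1 + 14·2 + 12·-1.
Output[0,1]: The receptive field on the input at this output position is [15 19 17 / 11 19 15 / 12 3 6]. Elementwise product with the kernel and sum: 15·1 + 17·-1 + 15·-1 + 12·2 + 6·-1.

0 1
21 -10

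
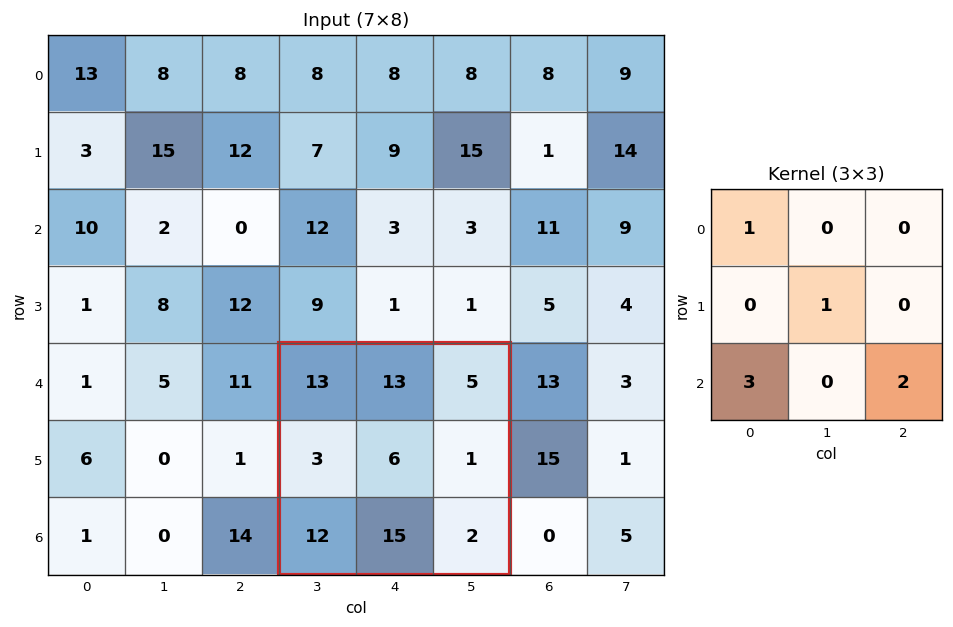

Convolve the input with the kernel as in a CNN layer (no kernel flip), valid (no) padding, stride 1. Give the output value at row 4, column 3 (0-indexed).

The receptive field on the input at this output position is [13 13 5 / 3 6 1 / 12 15 2]. Elementwise product with the kernel and sum: 13·1 + 6·1 + 12·3 + 2·2.

59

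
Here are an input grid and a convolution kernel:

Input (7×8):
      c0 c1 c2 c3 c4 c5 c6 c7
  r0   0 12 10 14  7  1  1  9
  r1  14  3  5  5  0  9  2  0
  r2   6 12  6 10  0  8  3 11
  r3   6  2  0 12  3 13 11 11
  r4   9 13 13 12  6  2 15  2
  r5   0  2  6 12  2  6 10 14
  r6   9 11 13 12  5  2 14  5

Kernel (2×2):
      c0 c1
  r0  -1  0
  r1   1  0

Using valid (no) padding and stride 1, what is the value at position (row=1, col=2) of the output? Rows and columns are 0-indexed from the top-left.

The receptive field on the input at this output position is [5 5 / 6 10]. Elementwise product with the kernel and sum: 5·-1 + 6·1.

1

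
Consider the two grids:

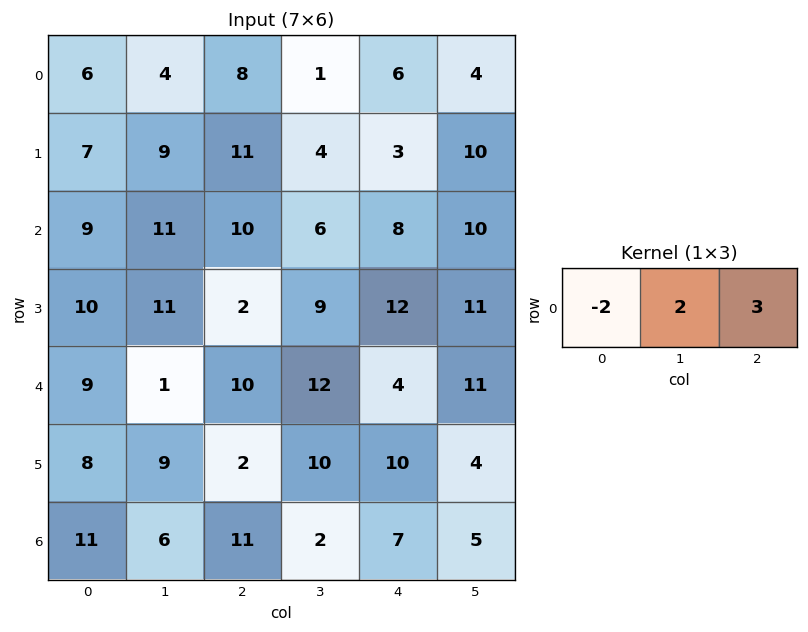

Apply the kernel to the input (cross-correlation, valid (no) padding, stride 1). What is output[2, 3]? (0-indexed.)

The receptive field on the input at this output position is [6 8 10]. Elementwise product with the kernel and sum: 6·-2 + 8·2 + 10·3.

34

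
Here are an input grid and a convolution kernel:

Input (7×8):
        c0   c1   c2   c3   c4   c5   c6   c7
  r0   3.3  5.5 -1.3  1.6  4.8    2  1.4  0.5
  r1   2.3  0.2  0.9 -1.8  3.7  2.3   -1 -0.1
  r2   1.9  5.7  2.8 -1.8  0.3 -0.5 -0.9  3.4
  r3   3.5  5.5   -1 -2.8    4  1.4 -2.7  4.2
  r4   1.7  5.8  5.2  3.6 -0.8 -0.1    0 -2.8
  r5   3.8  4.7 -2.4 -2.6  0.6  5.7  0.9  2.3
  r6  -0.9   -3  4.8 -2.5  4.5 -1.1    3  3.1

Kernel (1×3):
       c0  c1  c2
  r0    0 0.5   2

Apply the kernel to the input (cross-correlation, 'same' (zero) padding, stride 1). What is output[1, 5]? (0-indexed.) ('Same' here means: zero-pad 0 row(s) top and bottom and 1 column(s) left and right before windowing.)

-0.85

The receptive field on the zero-padded input at this output position is [3.7 2.3 -1]. Elementwise product with the kernel and sum: 2.3·0.5 + -1·2.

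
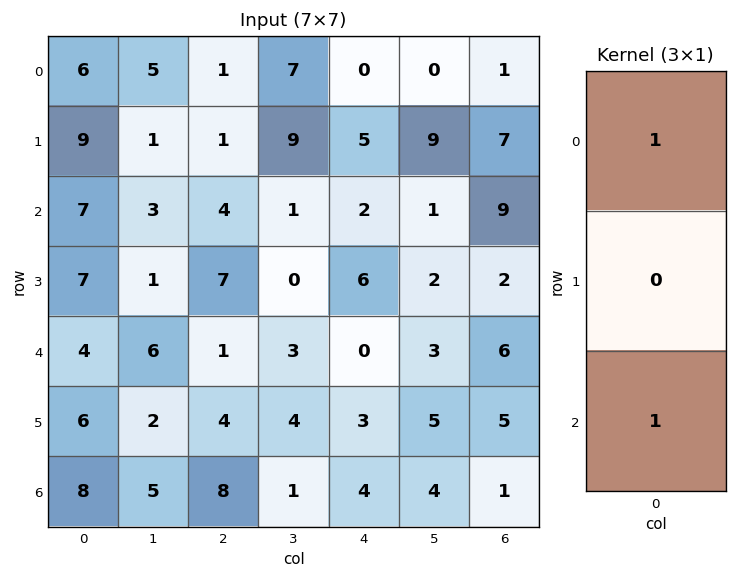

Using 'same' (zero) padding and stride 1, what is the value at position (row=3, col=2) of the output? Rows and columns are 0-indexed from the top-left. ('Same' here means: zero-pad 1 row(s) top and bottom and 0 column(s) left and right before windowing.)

5

The receptive field on the zero-padded input at this output position is [4 / 7 / 1]. Elementwise product with the kernel and sum: 4·1 + 1·1.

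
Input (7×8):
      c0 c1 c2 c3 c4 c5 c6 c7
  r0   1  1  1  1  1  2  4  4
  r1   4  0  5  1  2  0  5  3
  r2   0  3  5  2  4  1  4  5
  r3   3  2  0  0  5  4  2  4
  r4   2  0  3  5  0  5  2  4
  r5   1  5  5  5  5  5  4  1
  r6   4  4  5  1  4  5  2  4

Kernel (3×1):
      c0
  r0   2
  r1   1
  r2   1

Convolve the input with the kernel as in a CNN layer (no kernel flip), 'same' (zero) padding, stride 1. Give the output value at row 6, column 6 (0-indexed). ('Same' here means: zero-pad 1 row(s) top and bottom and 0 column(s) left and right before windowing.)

The receptive field on the zero-padded input at this output position is [4 / 2 / 0]. Elementwise product with the kernel and sum: 4·2 + 2·1 + 0·1.

10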